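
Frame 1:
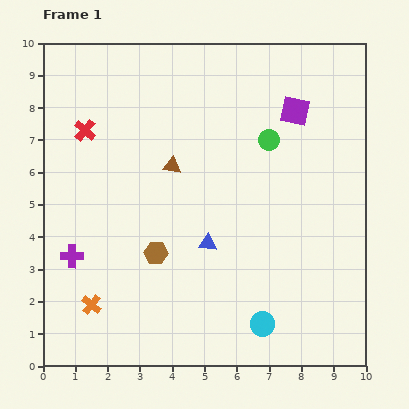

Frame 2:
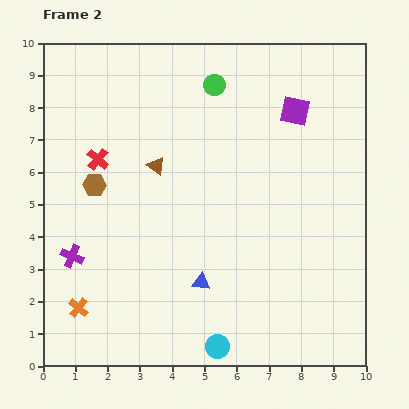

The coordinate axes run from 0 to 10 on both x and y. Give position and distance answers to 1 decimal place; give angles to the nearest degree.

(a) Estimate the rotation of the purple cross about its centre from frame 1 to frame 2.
22° clockwise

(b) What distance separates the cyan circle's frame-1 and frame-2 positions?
1.6

The cyan circle moved from (6.8, 1.3) to (5.4, 0.6), a distance of √(1.4² + 0.7²) ≈ 1.6.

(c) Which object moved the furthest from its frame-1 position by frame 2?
the brown hexagon

(moved 2.8; next 2.4)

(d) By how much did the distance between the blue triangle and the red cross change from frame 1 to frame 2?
-0.2

Distance in frame 1: 5.2. Distance in frame 2: 5.0.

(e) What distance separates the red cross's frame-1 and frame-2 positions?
1.0

The red cross moved from (1.3, 7.3) to (1.7, 6.4), a distance of √(0.4² + 0.9²) ≈ 1.0.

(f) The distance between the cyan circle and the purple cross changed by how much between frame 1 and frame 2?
-1.0

Distance in frame 1: 6.3. Distance in frame 2: 5.3.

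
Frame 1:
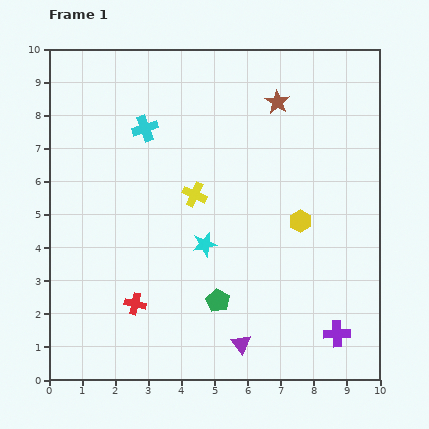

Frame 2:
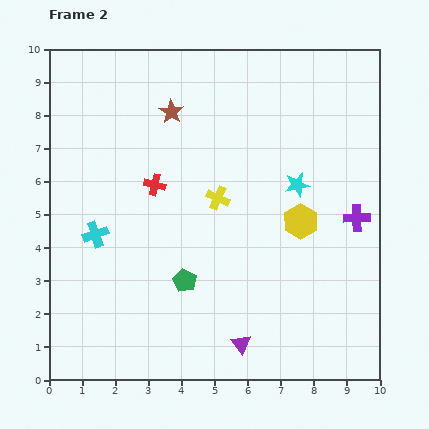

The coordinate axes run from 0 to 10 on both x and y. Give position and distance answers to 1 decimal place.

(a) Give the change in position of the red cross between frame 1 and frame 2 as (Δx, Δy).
(0.6, 3.6)

The red cross was at (2.6, 2.3) in frame 1 and (3.2, 5.9) in frame 2.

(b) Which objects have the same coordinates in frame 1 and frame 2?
the yellow hexagon, the purple triangle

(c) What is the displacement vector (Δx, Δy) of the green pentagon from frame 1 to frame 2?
(-1.0, 0.6)

The green pentagon was at (5.1, 2.4) in frame 1 and (4.1, 3.0) in frame 2.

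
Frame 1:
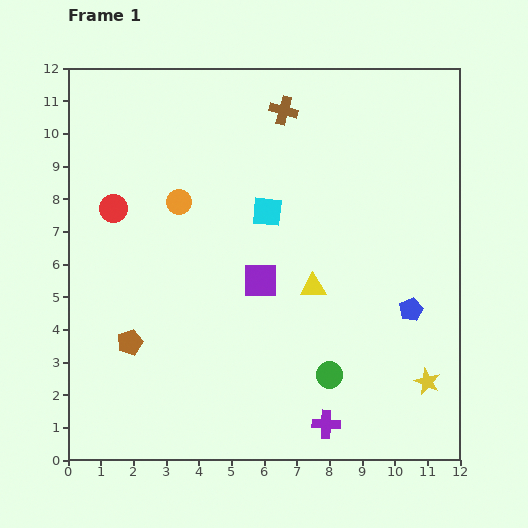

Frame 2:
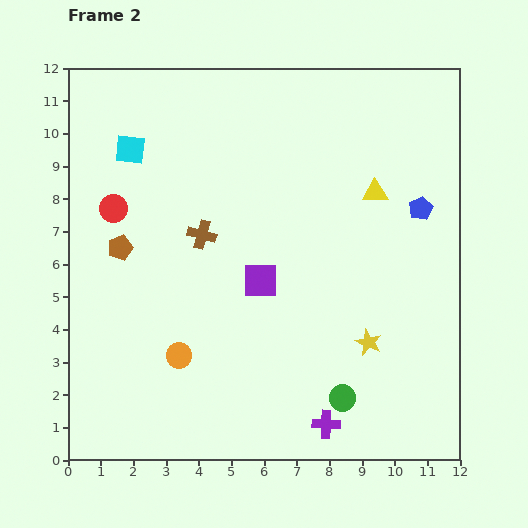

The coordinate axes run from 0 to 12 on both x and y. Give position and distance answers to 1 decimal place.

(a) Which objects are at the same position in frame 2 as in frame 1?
the purple square, the purple cross, the red circle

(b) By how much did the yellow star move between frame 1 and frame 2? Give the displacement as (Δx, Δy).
(-1.8, 1.2)

The yellow star was at (11.0, 2.4) in frame 1 and (9.2, 3.6) in frame 2.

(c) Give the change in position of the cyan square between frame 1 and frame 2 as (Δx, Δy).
(-4.2, 1.9)

The cyan square was at (6.1, 7.6) in frame 1 and (1.9, 9.5) in frame 2.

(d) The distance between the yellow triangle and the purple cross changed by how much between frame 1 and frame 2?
+3.1

Distance in frame 1: 4.2. Distance in frame 2: 7.3.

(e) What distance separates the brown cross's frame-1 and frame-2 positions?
4.5

The brown cross moved from (6.6, 10.7) to (4.1, 6.9), a distance of √(2.5² + 3.8²) ≈ 4.5.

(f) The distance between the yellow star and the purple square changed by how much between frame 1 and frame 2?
-2.2

Distance in frame 1: 6.0. Distance in frame 2: 3.8.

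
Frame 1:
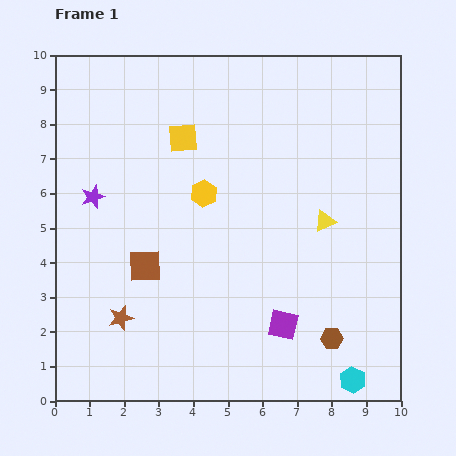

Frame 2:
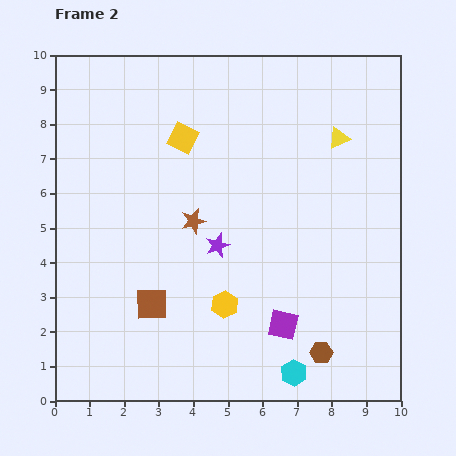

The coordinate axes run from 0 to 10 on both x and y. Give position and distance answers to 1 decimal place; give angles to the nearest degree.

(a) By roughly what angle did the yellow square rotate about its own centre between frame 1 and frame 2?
32° clockwise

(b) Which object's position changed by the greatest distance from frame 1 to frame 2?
the purple star

(moved 3.9; next 3.5)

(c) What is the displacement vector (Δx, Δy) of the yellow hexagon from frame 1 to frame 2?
(0.6, -3.2)

The yellow hexagon was at (4.3, 6.0) in frame 1 and (4.9, 2.8) in frame 2.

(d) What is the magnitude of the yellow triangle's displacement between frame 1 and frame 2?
2.4

The yellow triangle moved from (7.8, 5.2) to (8.2, 7.6), a distance of √(0.4² + 2.4²) ≈ 2.4.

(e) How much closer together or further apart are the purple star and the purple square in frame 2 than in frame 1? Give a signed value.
-3.6

Distance in frame 1: 6.6. Distance in frame 2: 3.0.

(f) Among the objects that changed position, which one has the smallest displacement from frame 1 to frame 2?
the brown hexagon

(moved 0.5)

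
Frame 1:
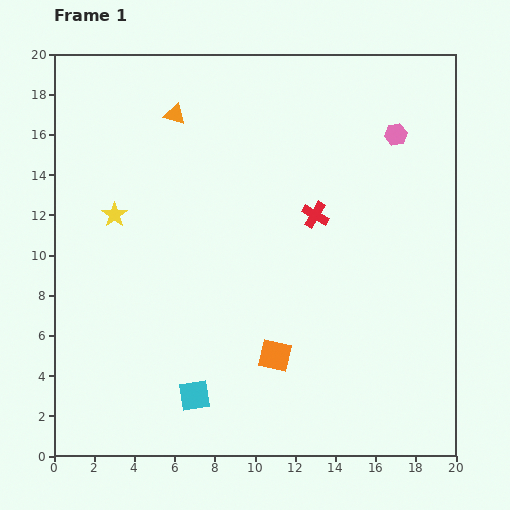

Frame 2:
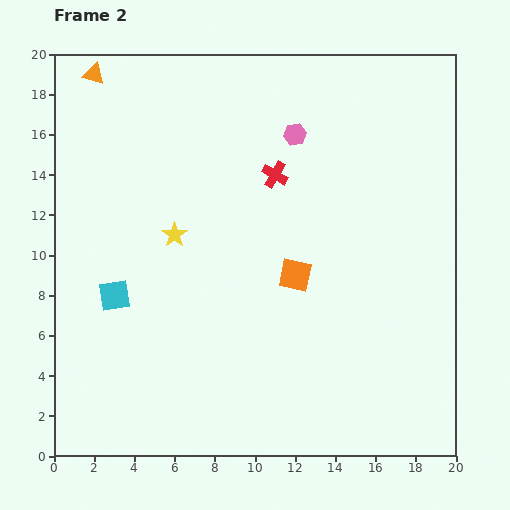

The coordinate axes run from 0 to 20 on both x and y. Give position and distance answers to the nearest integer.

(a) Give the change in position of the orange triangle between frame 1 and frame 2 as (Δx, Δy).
(-4, 2)

The orange triangle was at (6, 17) in frame 1 and (2, 19) in frame 2.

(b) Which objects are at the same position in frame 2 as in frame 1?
none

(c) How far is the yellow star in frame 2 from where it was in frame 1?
3

The yellow star moved from (3, 12) to (6, 11), a distance of √(3² + 1²) ≈ 3.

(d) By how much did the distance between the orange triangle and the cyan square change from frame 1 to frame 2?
-3

Distance in frame 1: 14. Distance in frame 2: 11.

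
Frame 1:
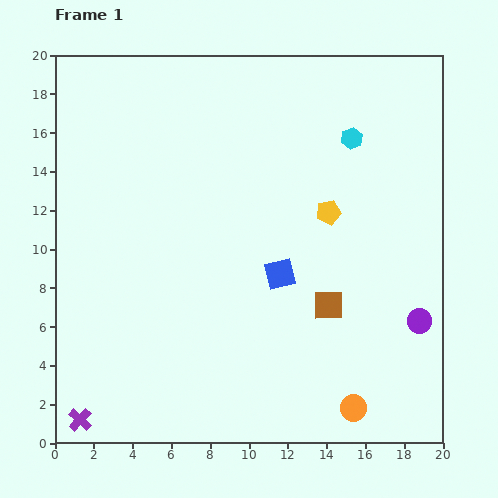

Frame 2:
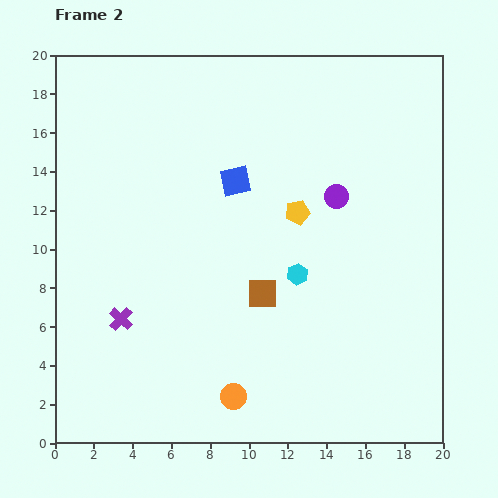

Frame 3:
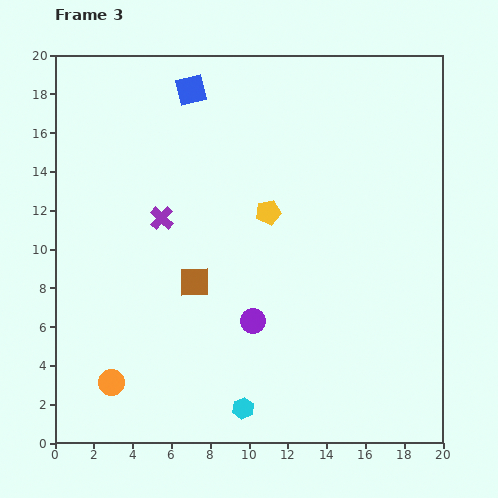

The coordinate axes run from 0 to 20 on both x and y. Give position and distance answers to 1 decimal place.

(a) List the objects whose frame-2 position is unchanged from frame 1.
none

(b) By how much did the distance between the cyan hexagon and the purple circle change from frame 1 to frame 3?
-5.5

Distance in frame 1: 10.0. Distance in frame 3: 4.5.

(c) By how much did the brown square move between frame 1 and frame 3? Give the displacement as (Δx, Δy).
(-6.9, 1.2)

The brown square was at (14.1, 7.1) in frame 1 and (7.2, 8.3) in frame 3.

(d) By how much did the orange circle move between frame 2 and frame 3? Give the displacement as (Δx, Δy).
(-6.3, 0.7)

The orange circle was at (9.2, 2.4) in frame 2 and (2.9, 3.1) in frame 3.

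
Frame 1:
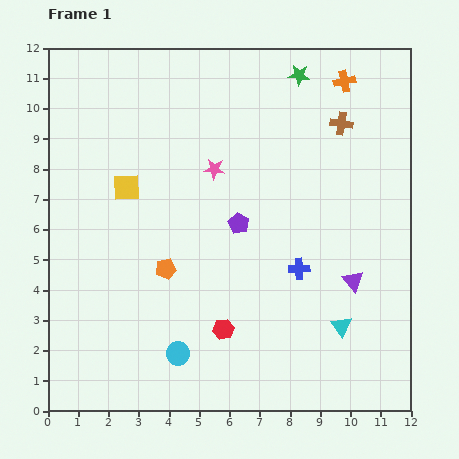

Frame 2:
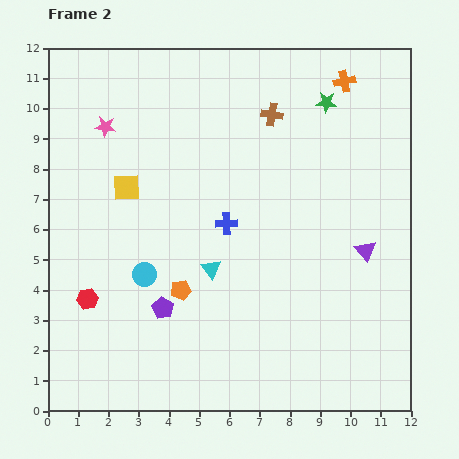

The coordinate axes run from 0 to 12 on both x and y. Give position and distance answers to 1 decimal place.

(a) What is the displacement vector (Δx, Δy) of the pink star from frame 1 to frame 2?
(-3.6, 1.4)

The pink star was at (5.5, 8.0) in frame 1 and (1.9, 9.4) in frame 2.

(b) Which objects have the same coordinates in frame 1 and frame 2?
the yellow square, the orange cross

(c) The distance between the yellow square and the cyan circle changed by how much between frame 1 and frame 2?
-2.8

Distance in frame 1: 5.8. Distance in frame 2: 3.0.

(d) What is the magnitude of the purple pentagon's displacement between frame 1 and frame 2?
3.8

The purple pentagon moved from (6.3, 6.2) to (3.8, 3.4), a distance of √(2.5² + 2.8²) ≈ 3.8.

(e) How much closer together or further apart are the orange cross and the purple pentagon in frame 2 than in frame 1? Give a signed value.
+3.7

Distance in frame 1: 5.9. Distance in frame 2: 9.6.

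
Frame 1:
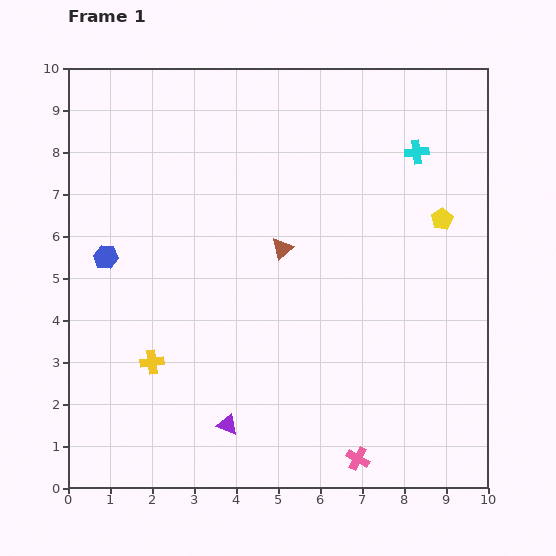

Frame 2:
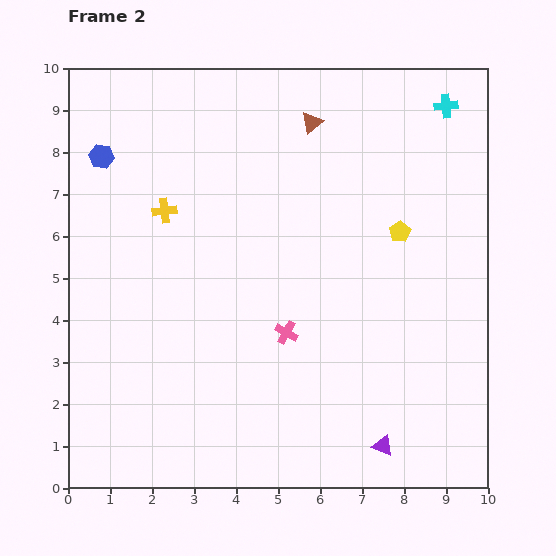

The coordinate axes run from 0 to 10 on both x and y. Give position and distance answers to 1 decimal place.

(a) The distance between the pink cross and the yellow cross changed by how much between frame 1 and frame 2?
-1.3

Distance in frame 1: 5.4. Distance in frame 2: 4.1.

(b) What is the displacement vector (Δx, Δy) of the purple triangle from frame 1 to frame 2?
(3.7, -0.5)

The purple triangle was at (3.8, 1.5) in frame 1 and (7.5, 1.0) in frame 2.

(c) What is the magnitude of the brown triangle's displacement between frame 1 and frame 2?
3.1

The brown triangle moved from (5.1, 5.7) to (5.8, 8.7), a distance of √(0.7² + 3.0²) ≈ 3.1.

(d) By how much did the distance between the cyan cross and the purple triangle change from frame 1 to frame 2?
+0.3

Distance in frame 1: 7.9. Distance in frame 2: 8.2.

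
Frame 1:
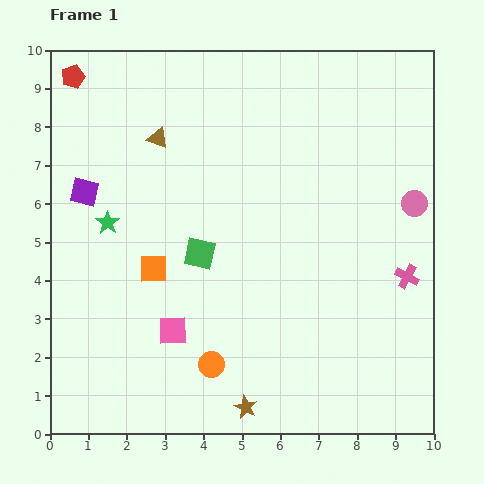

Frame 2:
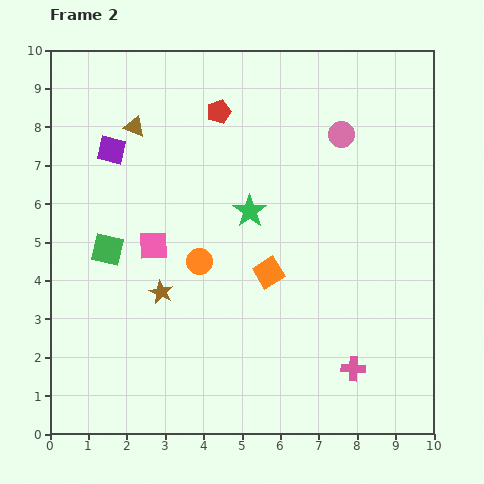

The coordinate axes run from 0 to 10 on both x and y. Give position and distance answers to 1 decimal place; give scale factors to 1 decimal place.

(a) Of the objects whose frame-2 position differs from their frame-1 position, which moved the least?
the brown triangle

(moved 0.7)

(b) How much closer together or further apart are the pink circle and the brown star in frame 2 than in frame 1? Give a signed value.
-0.7

Distance in frame 1: 6.9. Distance in frame 2: 6.2.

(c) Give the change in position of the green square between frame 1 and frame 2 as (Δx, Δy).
(-2.4, 0.1)

The green square was at (3.9, 4.7) in frame 1 and (1.5, 4.8) in frame 2.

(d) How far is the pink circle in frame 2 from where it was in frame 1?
2.6

The pink circle moved from (9.5, 6.0) to (7.6, 7.8), a distance of √(1.9² + 1.8²) ≈ 2.6.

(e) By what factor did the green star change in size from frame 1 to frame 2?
1.4×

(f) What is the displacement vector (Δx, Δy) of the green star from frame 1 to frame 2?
(3.7, 0.3)

The green star was at (1.5, 5.5) in frame 1 and (5.2, 5.8) in frame 2.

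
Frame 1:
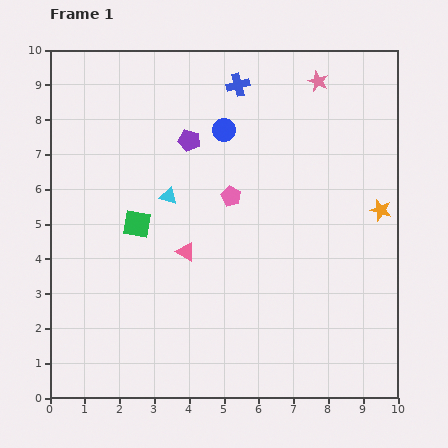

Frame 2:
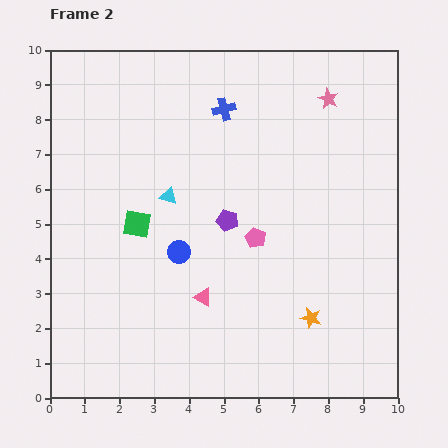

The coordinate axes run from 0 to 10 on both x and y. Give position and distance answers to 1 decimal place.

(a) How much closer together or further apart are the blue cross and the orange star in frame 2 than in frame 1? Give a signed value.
+1.0

Distance in frame 1: 5.5. Distance in frame 2: 6.5.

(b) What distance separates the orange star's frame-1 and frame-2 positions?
3.7

The orange star moved from (9.5, 5.4) to (7.5, 2.3), a distance of √(2.0² + 3.1²) ≈ 3.7.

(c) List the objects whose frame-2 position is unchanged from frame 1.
the green square, the cyan triangle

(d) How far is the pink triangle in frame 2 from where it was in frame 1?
1.4

The pink triangle moved from (3.9, 4.2) to (4.4, 2.9), a distance of √(0.5² + 1.3²) ≈ 1.4.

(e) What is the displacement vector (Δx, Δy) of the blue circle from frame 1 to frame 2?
(-1.3, -3.5)

The blue circle was at (5.0, 7.7) in frame 1 and (3.7, 4.2) in frame 2.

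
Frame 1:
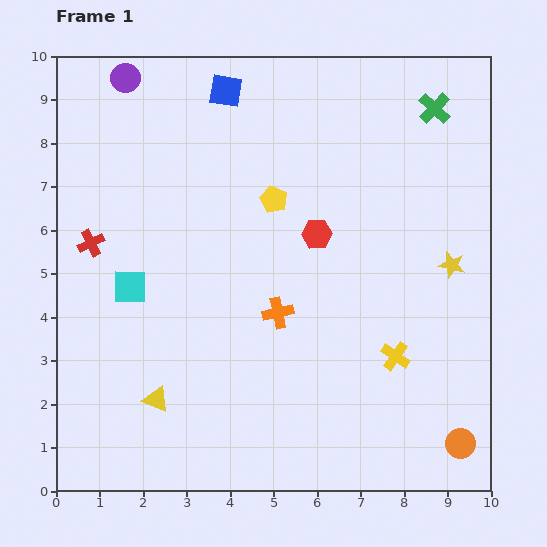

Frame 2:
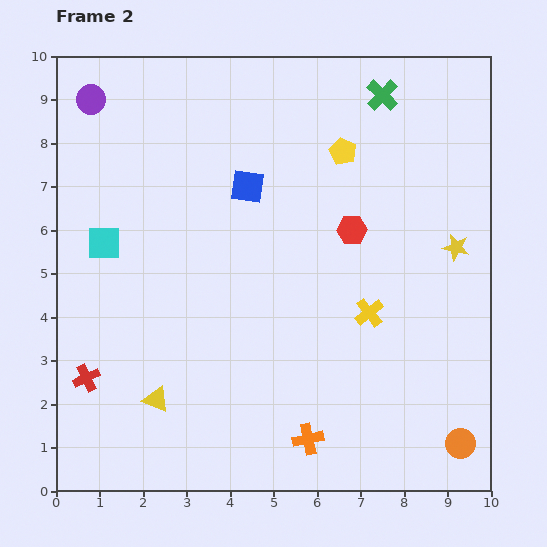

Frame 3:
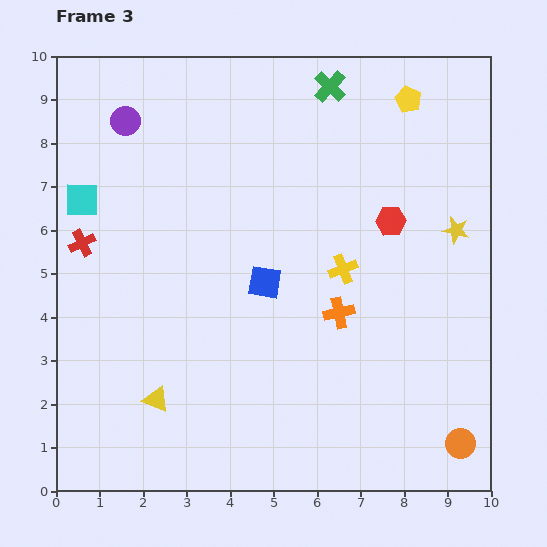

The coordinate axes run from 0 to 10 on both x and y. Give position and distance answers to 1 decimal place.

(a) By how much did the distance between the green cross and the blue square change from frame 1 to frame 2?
-1.1

Distance in frame 1: 4.8. Distance in frame 2: 3.7.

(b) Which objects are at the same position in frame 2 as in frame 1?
the orange circle, the yellow triangle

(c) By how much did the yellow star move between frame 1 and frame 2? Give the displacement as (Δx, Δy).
(0.1, 0.4)

The yellow star was at (9.1, 5.2) in frame 1 and (9.2, 5.6) in frame 2.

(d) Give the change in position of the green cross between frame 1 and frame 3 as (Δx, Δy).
(-2.4, 0.5)

The green cross was at (8.7, 8.8) in frame 1 and (6.3, 9.3) in frame 3.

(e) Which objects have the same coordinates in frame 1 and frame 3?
the orange circle, the yellow triangle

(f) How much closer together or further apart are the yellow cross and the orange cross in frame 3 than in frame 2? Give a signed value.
-2.2

Distance in frame 2: 3.2. Distance in frame 3: 1.0.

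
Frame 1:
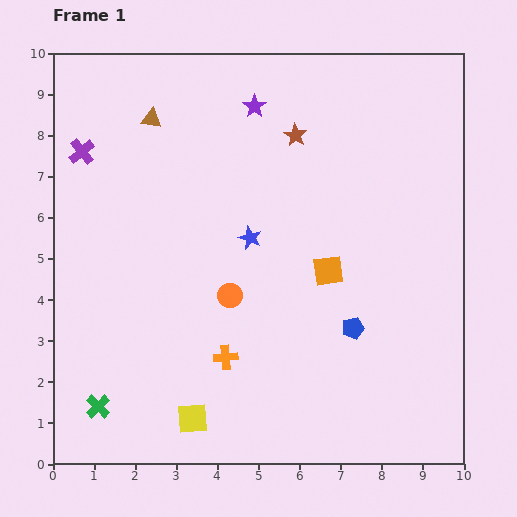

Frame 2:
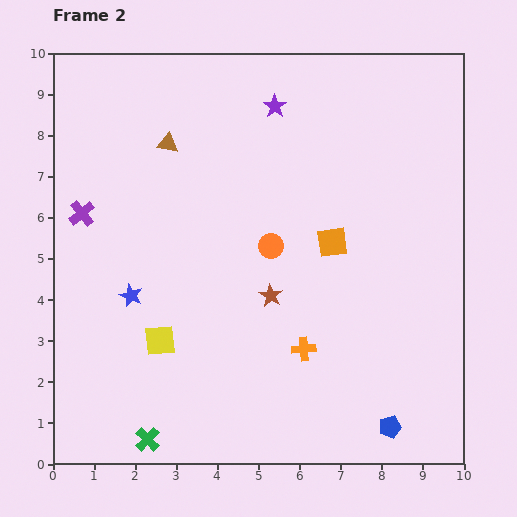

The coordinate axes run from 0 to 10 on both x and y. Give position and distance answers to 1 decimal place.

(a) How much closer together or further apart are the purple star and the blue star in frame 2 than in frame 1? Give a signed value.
+2.6

Distance in frame 1: 3.2. Distance in frame 2: 5.8.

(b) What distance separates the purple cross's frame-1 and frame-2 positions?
1.5

The purple cross moved from (0.7, 7.6) to (0.7, 6.1), a distance of √(0.0² + 1.5²) ≈ 1.5.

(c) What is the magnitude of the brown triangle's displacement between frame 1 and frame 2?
0.7

The brown triangle moved from (2.4, 8.4) to (2.8, 7.8), a distance of √(0.4² + 0.6²) ≈ 0.7.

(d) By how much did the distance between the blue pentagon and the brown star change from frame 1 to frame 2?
-0.6

Distance in frame 1: 4.9. Distance in frame 2: 4.3.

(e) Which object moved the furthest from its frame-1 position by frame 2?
the brown star

(moved 3.9; next 3.2)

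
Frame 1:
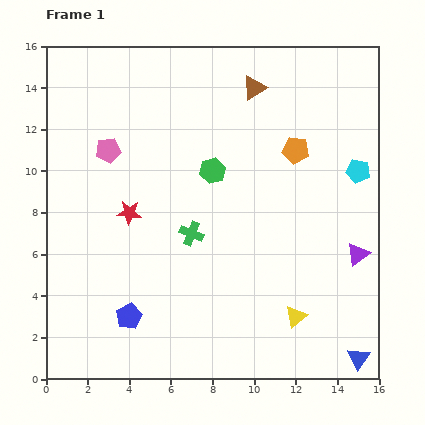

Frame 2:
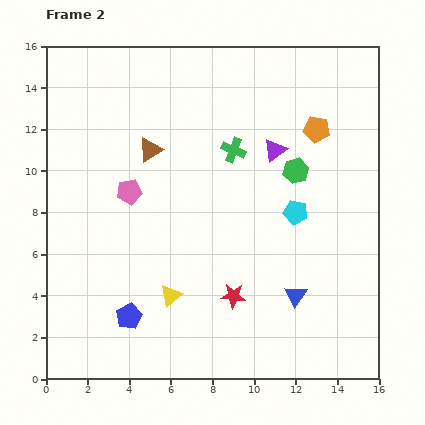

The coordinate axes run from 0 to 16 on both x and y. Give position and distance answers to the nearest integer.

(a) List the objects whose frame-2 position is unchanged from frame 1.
the blue pentagon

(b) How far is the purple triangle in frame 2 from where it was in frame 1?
6

The purple triangle moved from (15, 6) to (11, 11), a distance of √(4² + 5²) ≈ 6.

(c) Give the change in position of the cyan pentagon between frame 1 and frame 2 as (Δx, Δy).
(-3, -2)

The cyan pentagon was at (15, 10) in frame 1 and (12, 8) in frame 2.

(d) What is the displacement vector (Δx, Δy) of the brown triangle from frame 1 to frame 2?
(-5, -3)

The brown triangle was at (10, 14) in frame 1 and (5, 11) in frame 2.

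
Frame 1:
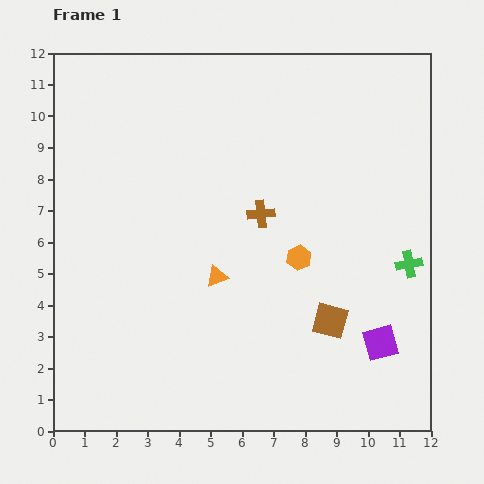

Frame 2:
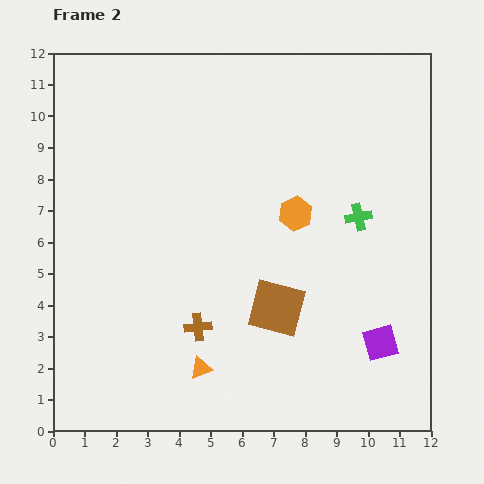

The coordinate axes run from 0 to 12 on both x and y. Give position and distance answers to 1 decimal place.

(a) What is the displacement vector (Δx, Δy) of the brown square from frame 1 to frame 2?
(-1.7, 0.4)

The brown square was at (8.8, 3.5) in frame 1 and (7.1, 3.9) in frame 2.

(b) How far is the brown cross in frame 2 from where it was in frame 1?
4.1

The brown cross moved from (6.6, 6.9) to (4.6, 3.3), a distance of √(2.0² + 3.6²) ≈ 4.1.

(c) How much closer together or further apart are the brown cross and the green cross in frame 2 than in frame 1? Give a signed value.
+1.2

Distance in frame 1: 5.0. Distance in frame 2: 6.2.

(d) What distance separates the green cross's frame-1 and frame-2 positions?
2.2

The green cross moved from (11.3, 5.3) to (9.7, 6.8), a distance of √(1.6² + 1.5²) ≈ 2.2.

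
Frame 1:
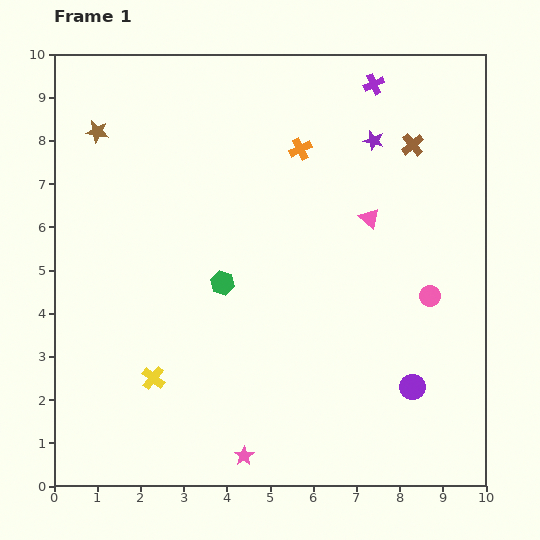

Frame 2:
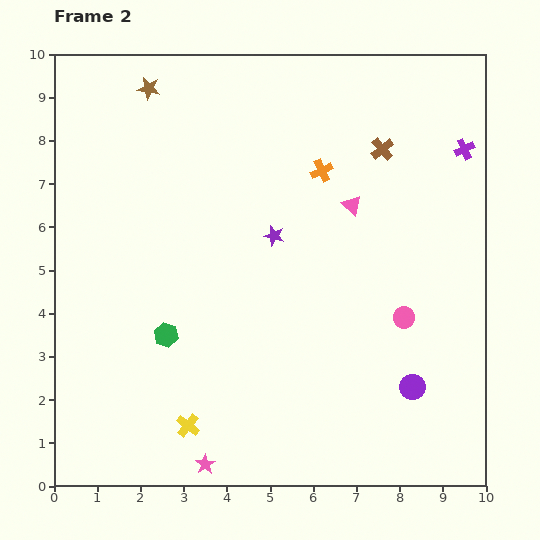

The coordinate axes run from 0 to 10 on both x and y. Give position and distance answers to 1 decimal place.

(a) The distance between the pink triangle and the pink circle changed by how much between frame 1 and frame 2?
+0.6

Distance in frame 1: 2.3. Distance in frame 2: 2.9.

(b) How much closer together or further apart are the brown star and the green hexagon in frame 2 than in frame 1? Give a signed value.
+1.2

Distance in frame 1: 4.5. Distance in frame 2: 5.7.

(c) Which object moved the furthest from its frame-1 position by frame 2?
the purple star

(moved 3.2; next 2.6)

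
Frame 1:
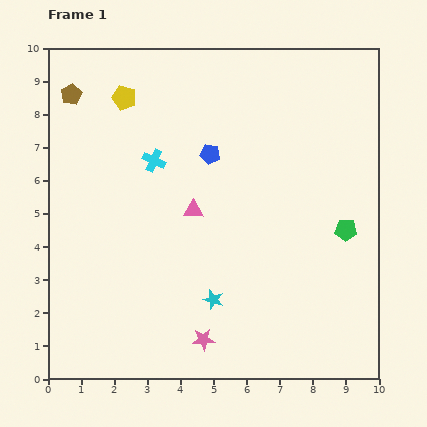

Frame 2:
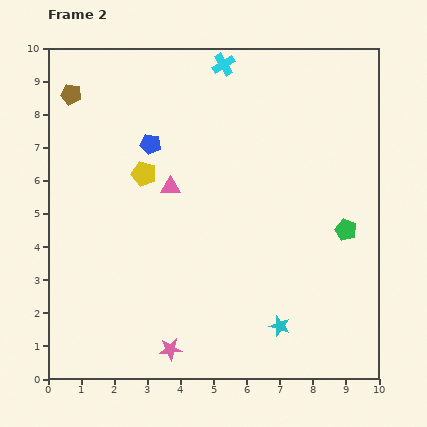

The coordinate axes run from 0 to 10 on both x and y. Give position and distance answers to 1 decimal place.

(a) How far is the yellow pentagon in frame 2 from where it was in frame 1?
2.4

The yellow pentagon moved from (2.3, 8.5) to (2.9, 6.2), a distance of √(0.6² + 2.3²) ≈ 2.4.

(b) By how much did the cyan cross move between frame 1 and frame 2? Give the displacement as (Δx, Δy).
(2.1, 2.9)

The cyan cross was at (3.2, 6.6) in frame 1 and (5.3, 9.5) in frame 2.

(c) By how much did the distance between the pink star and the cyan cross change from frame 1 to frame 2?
+3.1

Distance in frame 1: 5.6. Distance in frame 2: 8.7.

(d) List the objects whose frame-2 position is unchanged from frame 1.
the brown pentagon, the green pentagon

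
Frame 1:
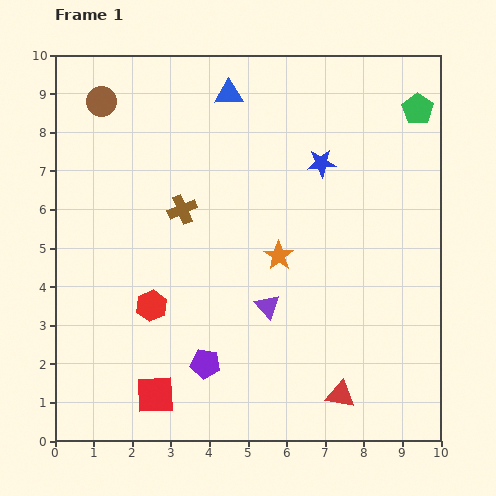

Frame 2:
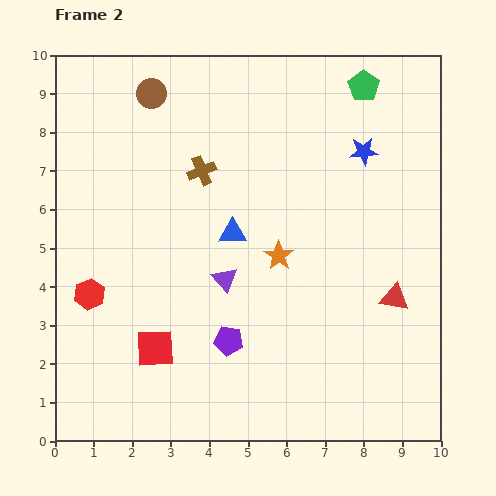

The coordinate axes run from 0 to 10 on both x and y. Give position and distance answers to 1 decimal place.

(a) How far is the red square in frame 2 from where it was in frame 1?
1.2

The red square moved from (2.6, 1.2) to (2.6, 2.4), a distance of √(0.0² + 1.2²) ≈ 1.2.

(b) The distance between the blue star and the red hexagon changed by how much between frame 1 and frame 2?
+2.3

Distance in frame 1: 5.7. Distance in frame 2: 8.0.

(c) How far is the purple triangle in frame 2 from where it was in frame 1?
1.3

The purple triangle moved from (5.5, 3.5) to (4.4, 4.2), a distance of √(1.1² + 0.7²) ≈ 1.3.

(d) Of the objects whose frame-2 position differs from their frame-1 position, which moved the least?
the purple pentagon

(moved 0.8)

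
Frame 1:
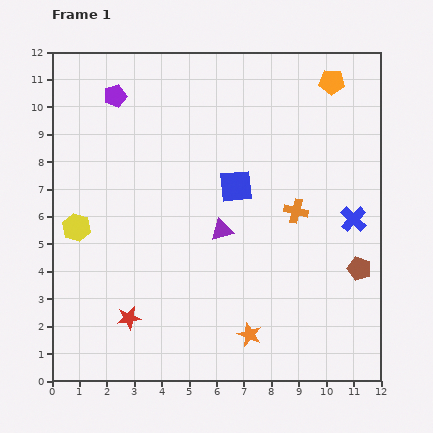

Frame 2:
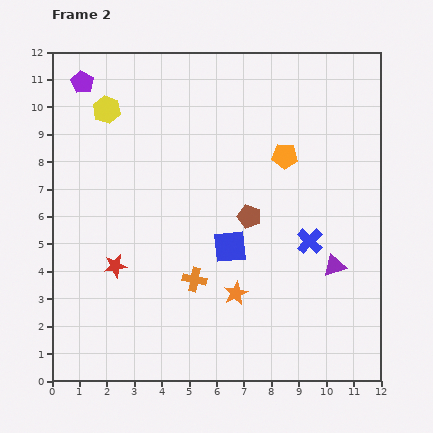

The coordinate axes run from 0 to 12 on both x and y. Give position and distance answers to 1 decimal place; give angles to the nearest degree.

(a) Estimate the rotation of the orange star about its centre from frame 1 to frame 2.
24° clockwise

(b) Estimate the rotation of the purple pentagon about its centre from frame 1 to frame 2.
25° counter-clockwise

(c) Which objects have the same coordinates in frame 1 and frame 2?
none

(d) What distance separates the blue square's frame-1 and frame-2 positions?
2.2

The blue square moved from (6.7, 7.1) to (6.5, 4.9), a distance of √(0.2² + 2.2²) ≈ 2.2.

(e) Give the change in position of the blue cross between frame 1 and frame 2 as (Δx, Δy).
(-1.6, -0.8)

The blue cross was at (11.0, 5.9) in frame 1 and (9.4, 5.1) in frame 2.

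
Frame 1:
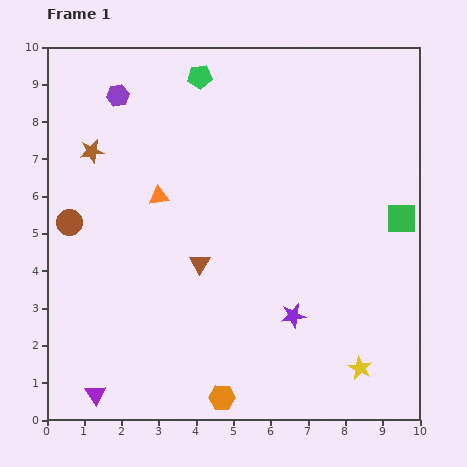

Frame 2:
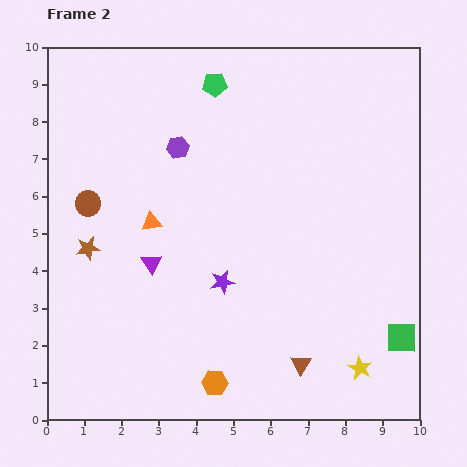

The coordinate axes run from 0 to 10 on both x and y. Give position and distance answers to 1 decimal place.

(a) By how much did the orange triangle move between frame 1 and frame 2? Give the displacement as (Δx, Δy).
(-0.2, -0.7)

The orange triangle was at (3.0, 6.0) in frame 1 and (2.8, 5.3) in frame 2.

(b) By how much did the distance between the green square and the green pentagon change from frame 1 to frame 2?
+1.8

Distance in frame 1: 6.6. Distance in frame 2: 8.4.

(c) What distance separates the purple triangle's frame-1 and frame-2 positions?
3.8

The purple triangle moved from (1.3, 0.7) to (2.8, 4.2), a distance of √(1.5² + 3.5²) ≈ 3.8.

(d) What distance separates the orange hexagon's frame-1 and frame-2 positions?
0.4

The orange hexagon moved from (4.7, 0.6) to (4.5, 1.0), a distance of √(0.2² + 0.4²) ≈ 0.4.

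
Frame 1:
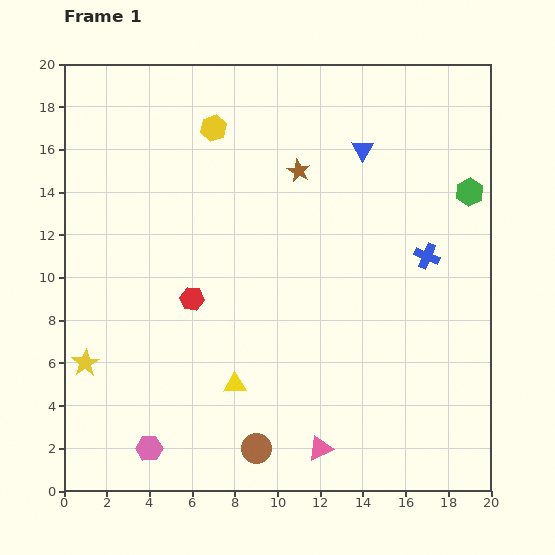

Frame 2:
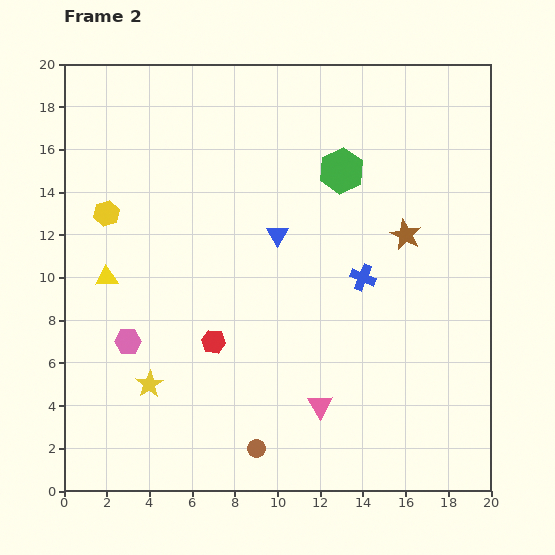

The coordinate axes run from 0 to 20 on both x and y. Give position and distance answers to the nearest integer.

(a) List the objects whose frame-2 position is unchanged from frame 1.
the brown circle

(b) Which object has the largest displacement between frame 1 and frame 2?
the yellow triangle

(moved 8; next 6)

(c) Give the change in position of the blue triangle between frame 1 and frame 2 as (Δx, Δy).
(-4, -4)

The blue triangle was at (14, 16) in frame 1 and (10, 12) in frame 2.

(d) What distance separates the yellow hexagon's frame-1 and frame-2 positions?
6

The yellow hexagon moved from (7, 17) to (2, 13), a distance of √(5² + 4²) ≈ 6.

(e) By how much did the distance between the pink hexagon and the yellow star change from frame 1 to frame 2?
-3

Distance in frame 1: 5. Distance in frame 2: 2.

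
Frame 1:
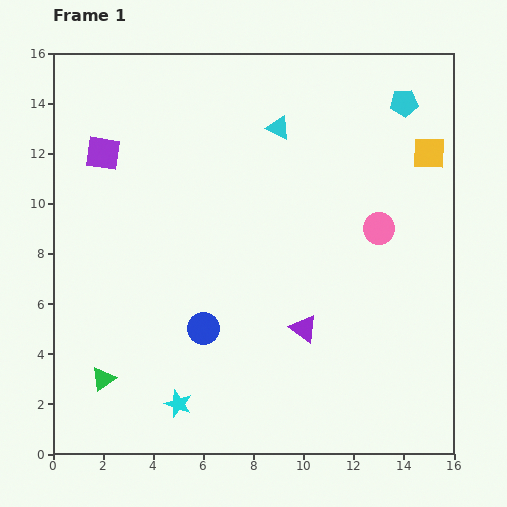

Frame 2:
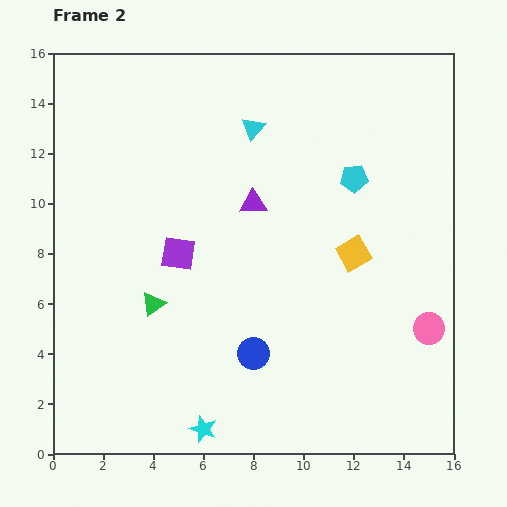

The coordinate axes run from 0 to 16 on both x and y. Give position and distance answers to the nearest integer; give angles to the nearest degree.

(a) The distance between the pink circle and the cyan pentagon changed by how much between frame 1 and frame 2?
+2

Distance in frame 1: 5. Distance in frame 2: 7.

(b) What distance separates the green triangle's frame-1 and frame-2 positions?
4

The green triangle moved from (2, 3) to (4, 6), a distance of √(2² + 3²) ≈ 4.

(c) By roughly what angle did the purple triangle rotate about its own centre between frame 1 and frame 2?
39° counter-clockwise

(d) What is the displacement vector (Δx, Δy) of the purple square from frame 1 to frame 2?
(3, -4)

The purple square was at (2, 12) in frame 1 and (5, 8) in frame 2.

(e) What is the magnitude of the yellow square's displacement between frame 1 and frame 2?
5

The yellow square moved from (15, 12) to (12, 8), a distance of √(3² + 4²) ≈ 5.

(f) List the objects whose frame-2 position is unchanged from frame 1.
none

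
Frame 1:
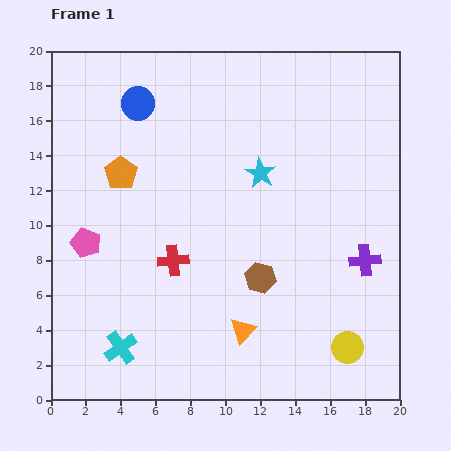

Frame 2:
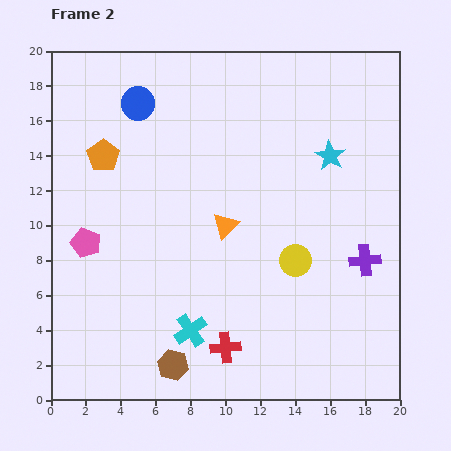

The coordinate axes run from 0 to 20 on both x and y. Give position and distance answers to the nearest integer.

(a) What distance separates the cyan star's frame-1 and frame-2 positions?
4

The cyan star moved from (12, 13) to (16, 14), a distance of √(4² + 1²) ≈ 4.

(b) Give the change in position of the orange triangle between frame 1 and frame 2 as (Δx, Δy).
(-1, 6)

The orange triangle was at (11, 4) in frame 1 and (10, 10) in frame 2.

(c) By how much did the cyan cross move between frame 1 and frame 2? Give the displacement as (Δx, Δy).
(4, 1)

The cyan cross was at (4, 3) in frame 1 and (8, 4) in frame 2.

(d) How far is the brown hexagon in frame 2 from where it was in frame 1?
7

The brown hexagon moved from (12, 7) to (7, 2), a distance of √(5² + 5²) ≈ 7.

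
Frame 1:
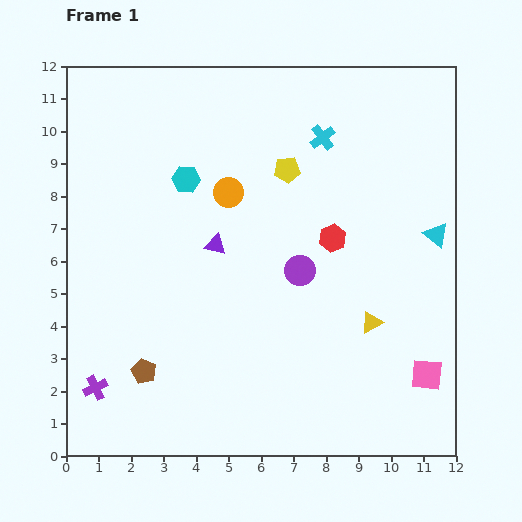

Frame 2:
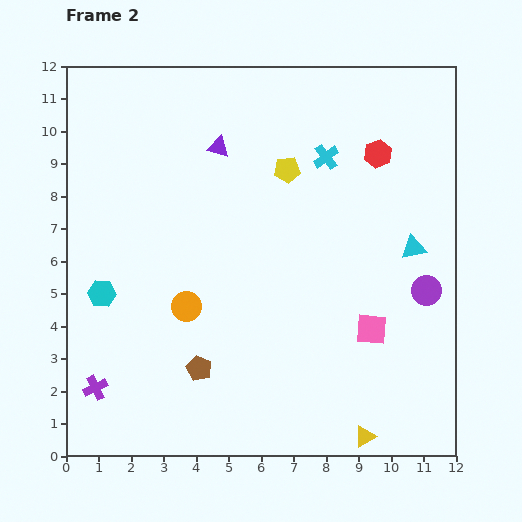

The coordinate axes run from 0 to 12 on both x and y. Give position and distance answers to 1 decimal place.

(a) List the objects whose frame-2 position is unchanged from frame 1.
the purple cross, the yellow pentagon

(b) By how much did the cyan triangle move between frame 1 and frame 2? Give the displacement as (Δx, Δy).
(-0.7, -0.4)

The cyan triangle was at (11.4, 6.8) in frame 1 and (10.7, 6.4) in frame 2.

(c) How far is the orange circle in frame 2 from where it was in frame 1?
3.7

The orange circle moved from (5.0, 8.1) to (3.7, 4.6), a distance of √(1.3² + 3.5²) ≈ 3.7.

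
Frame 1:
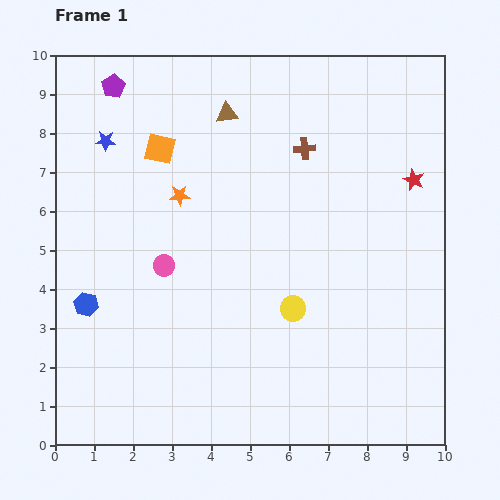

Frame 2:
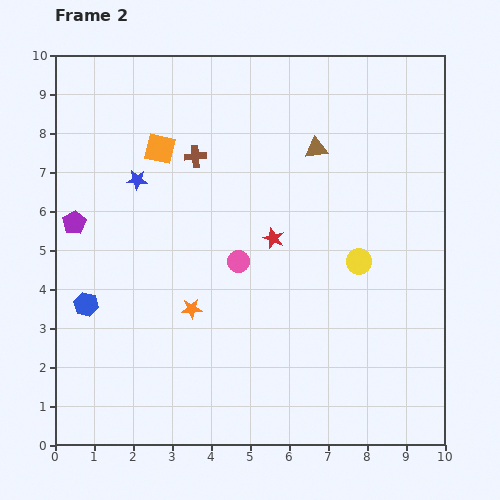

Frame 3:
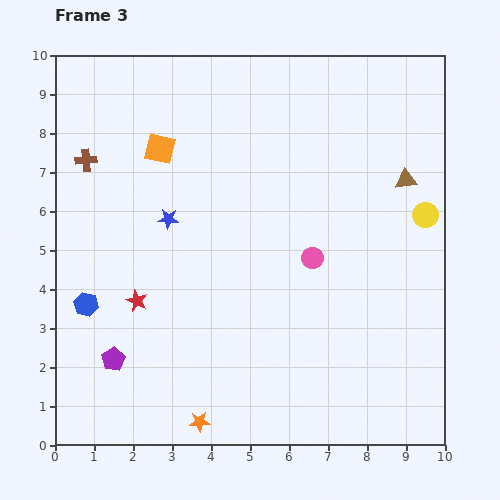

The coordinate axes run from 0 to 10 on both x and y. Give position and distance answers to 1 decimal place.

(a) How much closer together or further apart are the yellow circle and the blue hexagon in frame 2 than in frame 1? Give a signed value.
+1.8

Distance in frame 1: 5.3. Distance in frame 2: 7.1.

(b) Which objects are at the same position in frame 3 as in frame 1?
the blue hexagon, the orange square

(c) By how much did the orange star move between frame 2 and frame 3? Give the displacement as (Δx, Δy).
(0.2, -2.9)

The orange star was at (3.5, 3.5) in frame 2 and (3.7, 0.6) in frame 3.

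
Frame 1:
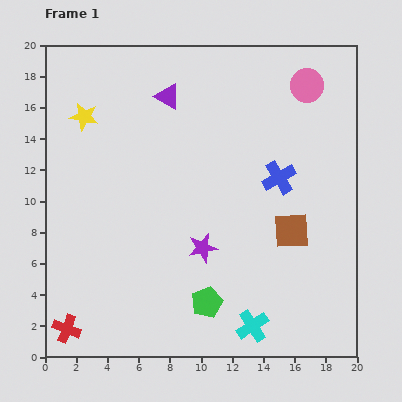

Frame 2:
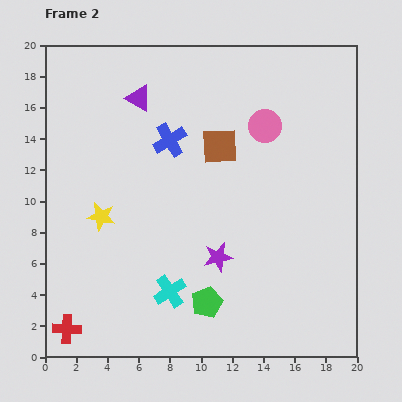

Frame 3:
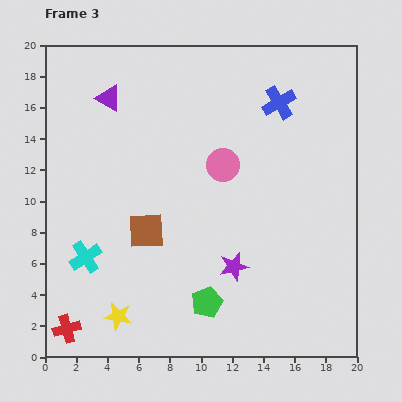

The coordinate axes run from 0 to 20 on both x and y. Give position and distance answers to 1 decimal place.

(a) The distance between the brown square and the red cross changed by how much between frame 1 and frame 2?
-0.4

Distance in frame 1: 15.7. Distance in frame 2: 15.3.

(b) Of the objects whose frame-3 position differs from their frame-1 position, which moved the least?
the purple star

(moved 2.3)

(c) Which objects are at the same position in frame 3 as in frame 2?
the red cross, the green pentagon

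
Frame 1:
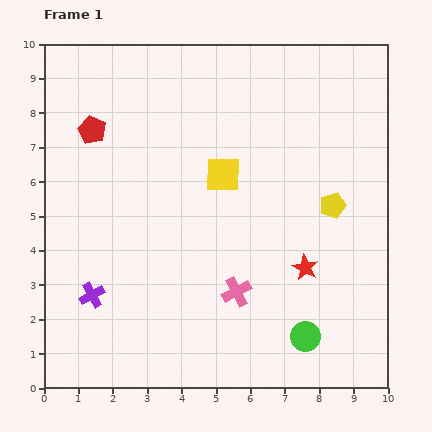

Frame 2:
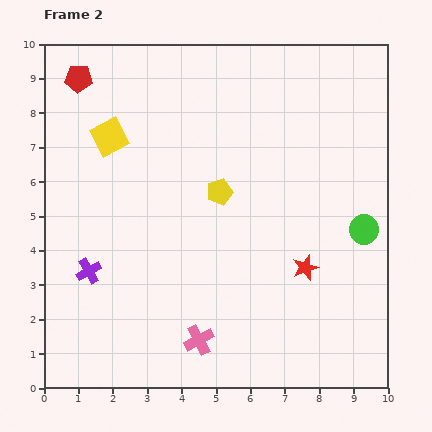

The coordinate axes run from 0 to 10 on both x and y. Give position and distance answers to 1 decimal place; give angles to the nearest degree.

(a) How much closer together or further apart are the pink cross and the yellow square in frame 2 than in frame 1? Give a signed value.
+3.0

Distance in frame 1: 3.4. Distance in frame 2: 6.4.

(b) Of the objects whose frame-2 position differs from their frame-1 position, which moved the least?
the purple cross

(moved 0.7)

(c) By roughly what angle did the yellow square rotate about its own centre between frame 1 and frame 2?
29° counter-clockwise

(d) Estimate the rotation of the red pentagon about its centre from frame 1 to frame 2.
24° counter-clockwise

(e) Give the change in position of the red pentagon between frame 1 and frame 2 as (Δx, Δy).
(-0.4, 1.5)

The red pentagon was at (1.4, 7.5) in frame 1 and (1.0, 9.0) in frame 2.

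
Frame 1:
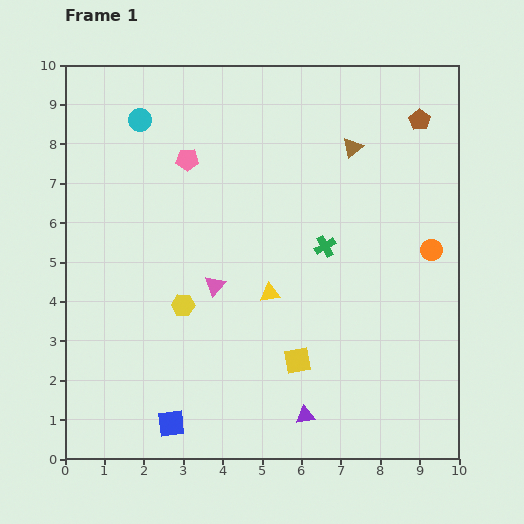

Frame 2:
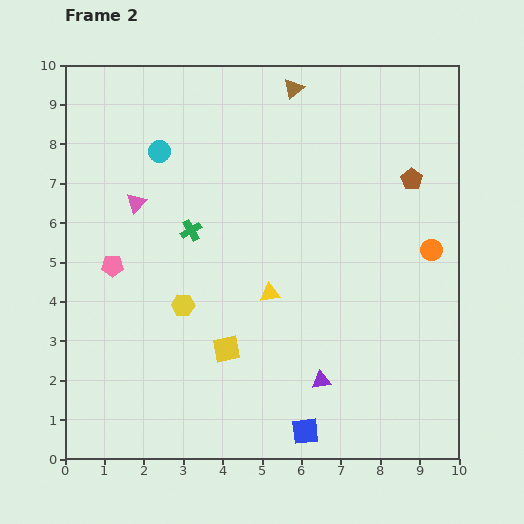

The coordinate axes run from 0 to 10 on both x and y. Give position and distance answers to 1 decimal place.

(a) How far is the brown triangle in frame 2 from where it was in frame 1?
2.1

The brown triangle moved from (7.3, 7.9) to (5.8, 9.4), a distance of √(1.5² + 1.5²) ≈ 2.1.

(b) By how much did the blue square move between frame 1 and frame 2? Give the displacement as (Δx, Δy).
(3.4, -0.2)

The blue square was at (2.7, 0.9) in frame 1 and (6.1, 0.7) in frame 2.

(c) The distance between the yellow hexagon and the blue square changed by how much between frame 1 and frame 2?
+1.5

Distance in frame 1: 3.0. Distance in frame 2: 4.5.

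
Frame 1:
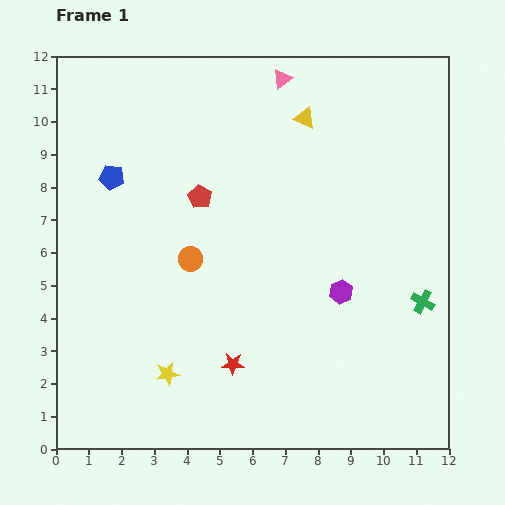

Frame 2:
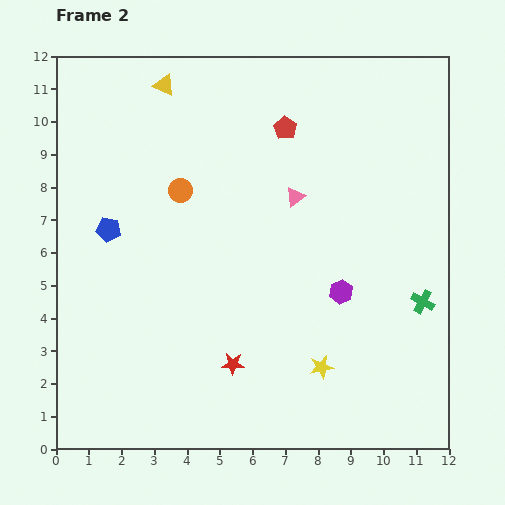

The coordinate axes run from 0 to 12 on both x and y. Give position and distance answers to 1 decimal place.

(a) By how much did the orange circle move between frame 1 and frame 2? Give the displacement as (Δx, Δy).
(-0.3, 2.1)

The orange circle was at (4.1, 5.8) in frame 1 and (3.8, 7.9) in frame 2.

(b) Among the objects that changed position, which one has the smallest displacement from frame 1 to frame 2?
the blue pentagon

(moved 1.6)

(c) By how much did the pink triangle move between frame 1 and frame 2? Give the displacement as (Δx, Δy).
(0.4, -3.6)

The pink triangle was at (6.9, 11.3) in frame 1 and (7.3, 7.7) in frame 2.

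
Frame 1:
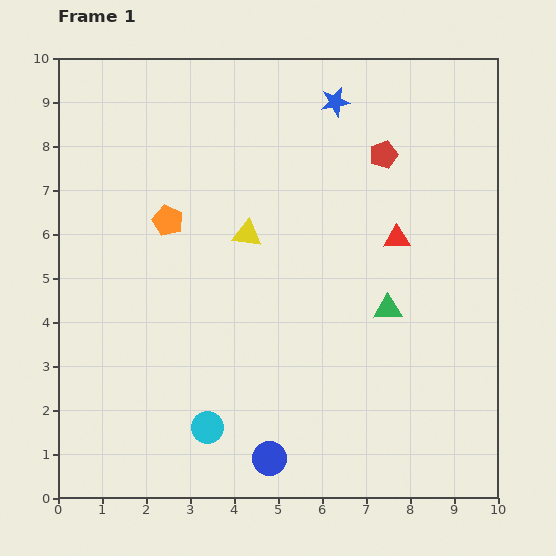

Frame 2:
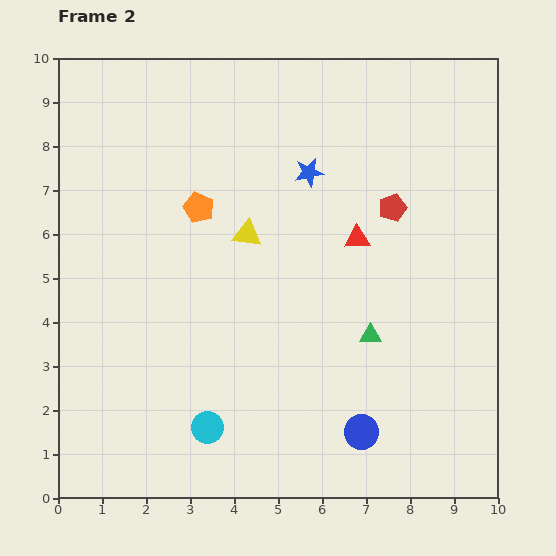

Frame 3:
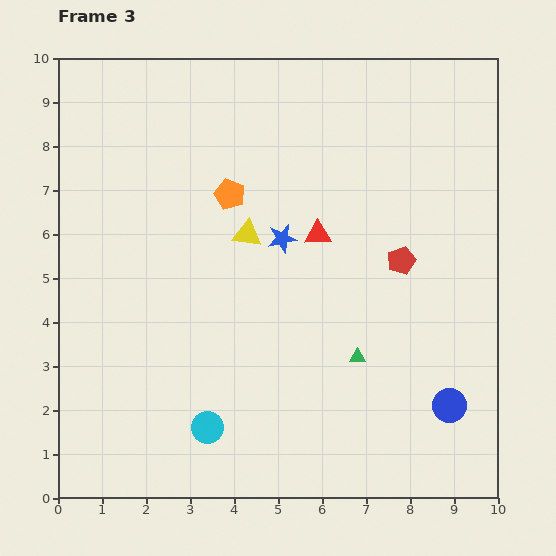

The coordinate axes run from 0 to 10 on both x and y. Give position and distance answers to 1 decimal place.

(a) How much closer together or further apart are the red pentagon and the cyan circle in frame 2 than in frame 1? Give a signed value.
-0.9

Distance in frame 1: 7.4. Distance in frame 2: 6.5.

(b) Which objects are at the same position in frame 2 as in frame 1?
the yellow triangle, the cyan circle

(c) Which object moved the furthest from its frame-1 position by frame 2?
the blue circle

(moved 2.2; next 1.7)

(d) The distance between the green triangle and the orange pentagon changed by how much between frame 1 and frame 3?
-0.7

Distance in frame 1: 5.4. Distance in frame 3: 4.7.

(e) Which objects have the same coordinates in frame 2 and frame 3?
the yellow triangle, the cyan circle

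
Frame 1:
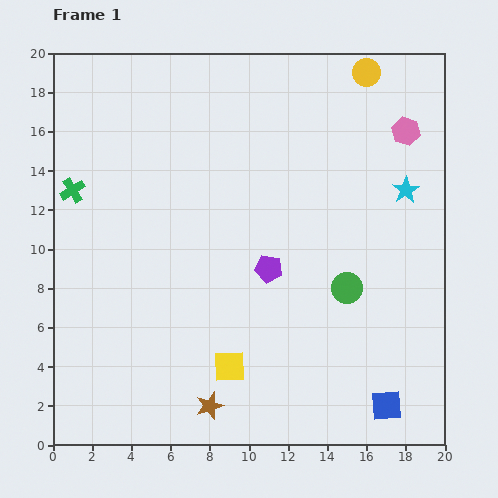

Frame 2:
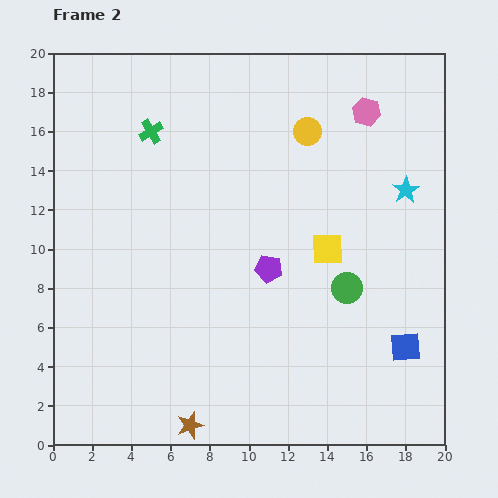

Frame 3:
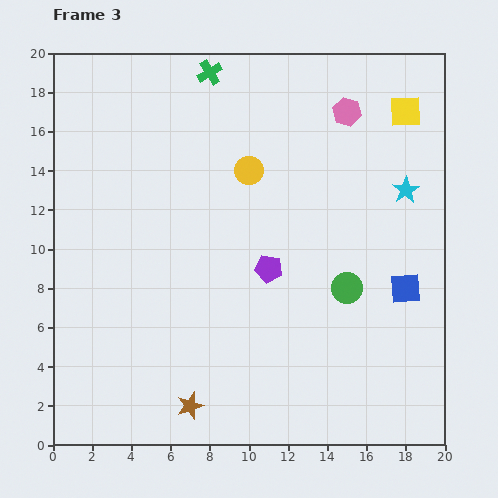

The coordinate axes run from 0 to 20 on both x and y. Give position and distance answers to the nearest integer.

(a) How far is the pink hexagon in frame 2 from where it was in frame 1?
2

The pink hexagon moved from (18, 16) to (16, 17), a distance of √(2² + 1²) ≈ 2.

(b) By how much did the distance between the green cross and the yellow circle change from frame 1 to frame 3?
-11

Distance in frame 1: 16. Distance in frame 3: 5.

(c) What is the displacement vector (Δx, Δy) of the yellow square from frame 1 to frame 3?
(9, 13)

The yellow square was at (9, 4) in frame 1 and (18, 17) in frame 3.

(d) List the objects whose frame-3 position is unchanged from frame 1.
the purple pentagon, the green circle, the cyan star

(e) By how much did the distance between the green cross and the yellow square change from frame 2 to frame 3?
-1

Distance in frame 2: 11. Distance in frame 3: 10.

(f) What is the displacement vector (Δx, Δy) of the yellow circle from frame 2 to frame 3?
(-3, -2)

The yellow circle was at (13, 16) in frame 2 and (10, 14) in frame 3.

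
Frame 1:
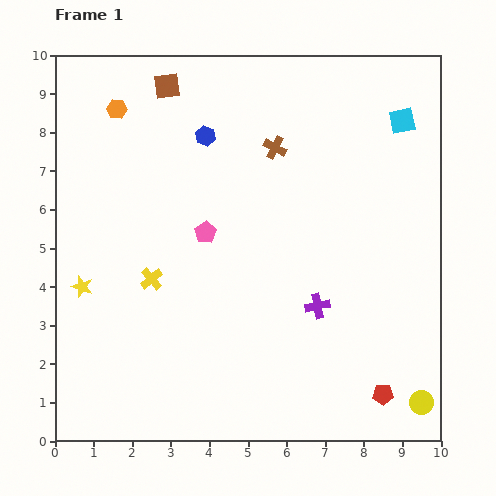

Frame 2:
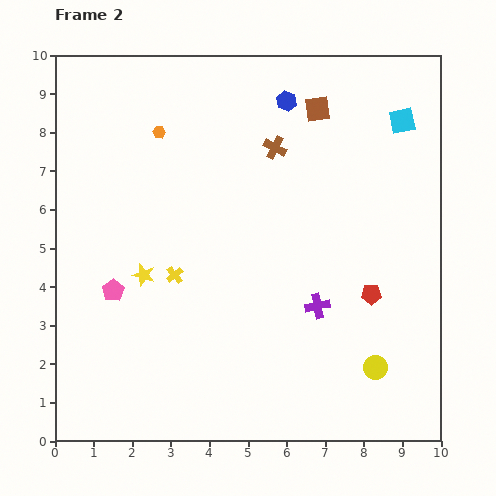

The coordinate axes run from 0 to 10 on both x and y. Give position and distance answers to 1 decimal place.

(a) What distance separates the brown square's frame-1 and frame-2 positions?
3.9

The brown square moved from (2.9, 9.2) to (6.8, 8.6), a distance of √(3.9² + 0.6²) ≈ 3.9.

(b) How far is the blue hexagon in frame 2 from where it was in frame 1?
2.3

The blue hexagon moved from (3.9, 7.9) to (6.0, 8.8), a distance of √(2.1² + 0.9²) ≈ 2.3.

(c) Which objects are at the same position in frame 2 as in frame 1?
the purple cross, the cyan square, the brown cross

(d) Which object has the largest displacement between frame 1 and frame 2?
the brown square

(moved 3.9; next 2.8)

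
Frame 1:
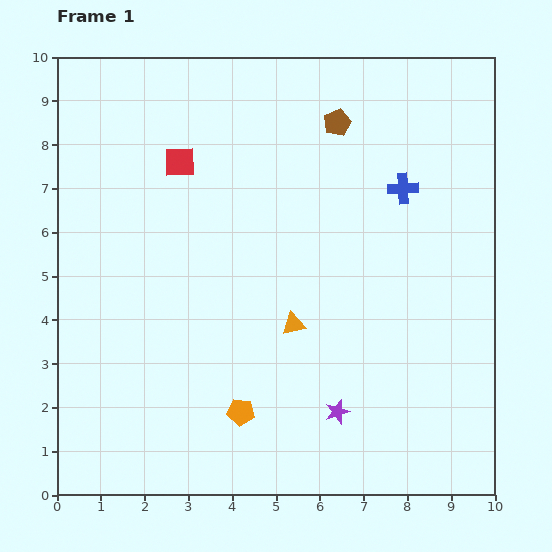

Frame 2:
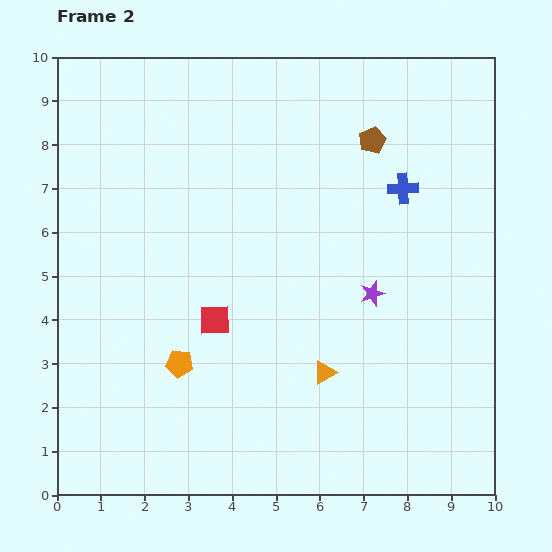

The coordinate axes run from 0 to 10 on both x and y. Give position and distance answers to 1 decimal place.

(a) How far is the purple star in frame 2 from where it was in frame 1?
2.8

The purple star moved from (6.4, 1.9) to (7.2, 4.6), a distance of √(0.8² + 2.7²) ≈ 2.8.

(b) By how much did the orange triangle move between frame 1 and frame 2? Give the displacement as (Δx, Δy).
(0.7, -1.1)

The orange triangle was at (5.4, 3.9) in frame 1 and (6.1, 2.8) in frame 2.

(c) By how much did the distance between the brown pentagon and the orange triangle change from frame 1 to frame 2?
+0.7

Distance in frame 1: 4.7. Distance in frame 2: 5.4.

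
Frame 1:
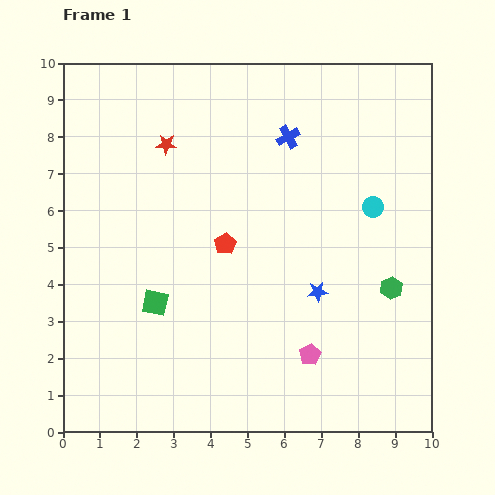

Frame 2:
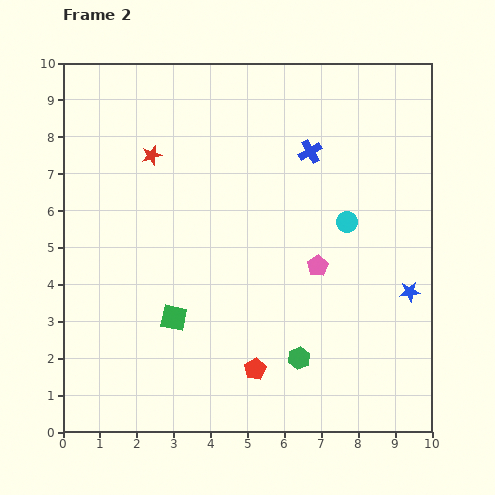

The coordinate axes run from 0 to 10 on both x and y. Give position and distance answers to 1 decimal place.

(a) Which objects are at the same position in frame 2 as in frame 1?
none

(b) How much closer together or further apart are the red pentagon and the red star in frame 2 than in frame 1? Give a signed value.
+3.3

Distance in frame 1: 3.1. Distance in frame 2: 6.4.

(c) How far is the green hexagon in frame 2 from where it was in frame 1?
3.1

The green hexagon moved from (8.9, 3.9) to (6.4, 2.0), a distance of √(2.5² + 1.9²) ≈ 3.1.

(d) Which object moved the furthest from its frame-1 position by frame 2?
the red pentagon

(moved 3.5; next 3.1)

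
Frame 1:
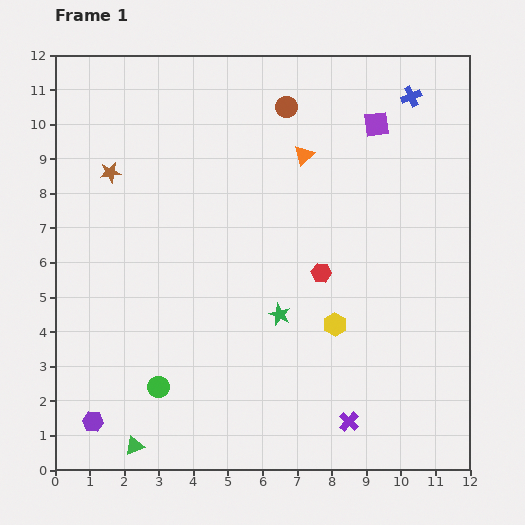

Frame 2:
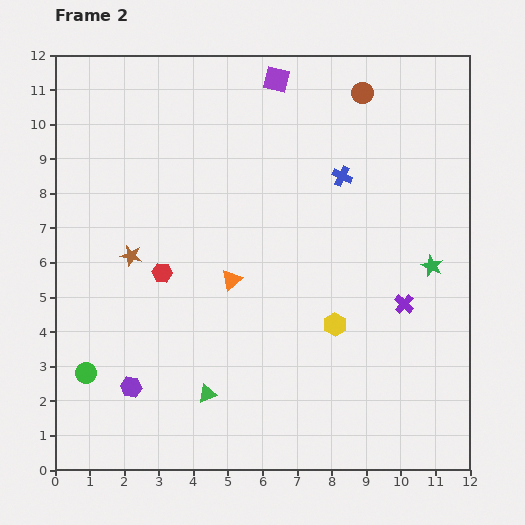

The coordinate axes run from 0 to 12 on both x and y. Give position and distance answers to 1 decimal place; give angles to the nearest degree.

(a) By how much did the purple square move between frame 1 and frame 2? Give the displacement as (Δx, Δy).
(-2.9, 1.3)

The purple square was at (9.3, 10.0) in frame 1 and (6.4, 11.3) in frame 2.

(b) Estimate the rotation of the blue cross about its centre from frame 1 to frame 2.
39° counter-clockwise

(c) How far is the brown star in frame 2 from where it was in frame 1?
2.5

The brown star moved from (1.6, 8.6) to (2.2, 6.2), a distance of √(0.6² + 2.4²) ≈ 2.5.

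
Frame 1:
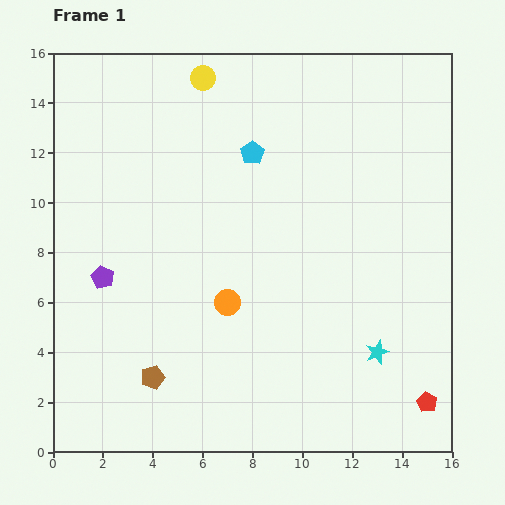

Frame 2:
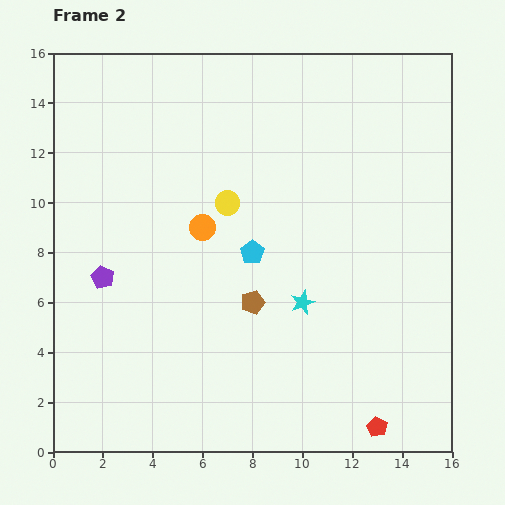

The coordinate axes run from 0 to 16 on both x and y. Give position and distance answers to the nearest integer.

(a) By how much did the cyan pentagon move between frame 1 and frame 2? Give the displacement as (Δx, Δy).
(0, -4)

The cyan pentagon was at (8, 12) in frame 1 and (8, 8) in frame 2.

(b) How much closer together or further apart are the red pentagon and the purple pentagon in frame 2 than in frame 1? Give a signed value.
-1

Distance in frame 1: 14. Distance in frame 2: 13.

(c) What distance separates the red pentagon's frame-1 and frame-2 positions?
2

The red pentagon moved from (15, 2) to (13, 1), a distance of √(2² + 1²) ≈ 2.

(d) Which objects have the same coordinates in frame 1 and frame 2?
the purple pentagon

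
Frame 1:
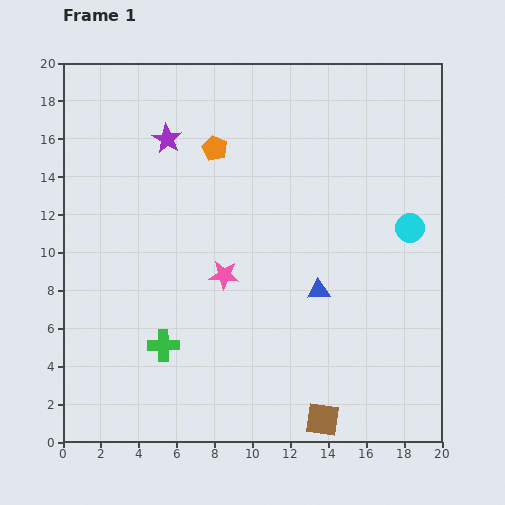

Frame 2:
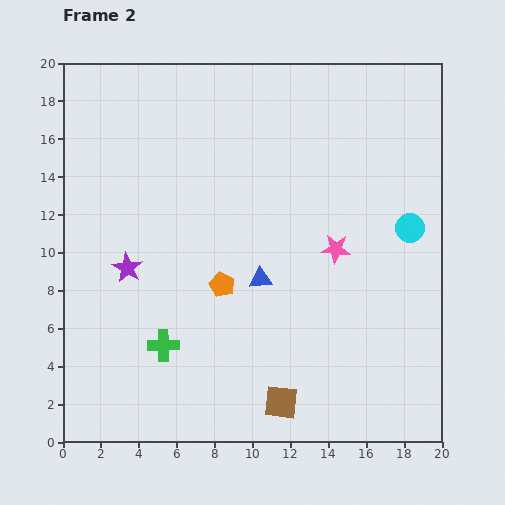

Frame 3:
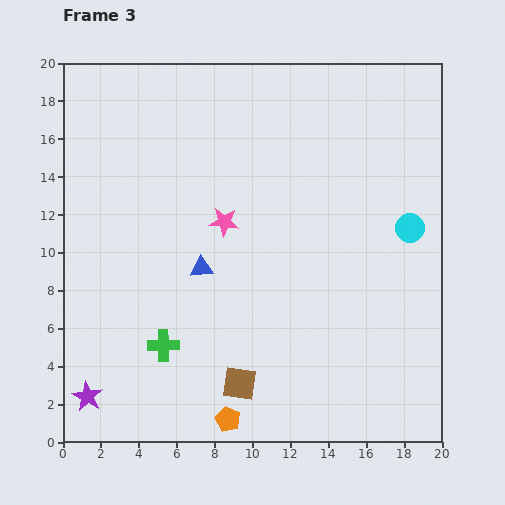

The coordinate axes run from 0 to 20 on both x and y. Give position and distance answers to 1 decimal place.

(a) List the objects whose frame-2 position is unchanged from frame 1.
the green cross, the cyan circle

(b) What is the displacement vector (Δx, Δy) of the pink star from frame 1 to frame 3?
(0.0, 2.8)

The pink star was at (8.5, 8.8) in frame 1 and (8.5, 11.6) in frame 3.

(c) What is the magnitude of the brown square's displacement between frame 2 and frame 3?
2.4

The brown square moved from (11.5, 2.1) to (9.3, 3.1), a distance of √(2.2² + 1.0²) ≈ 2.4.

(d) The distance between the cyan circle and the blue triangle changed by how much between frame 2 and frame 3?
+2.9

Distance in frame 2: 8.3. Distance in frame 3: 11.2.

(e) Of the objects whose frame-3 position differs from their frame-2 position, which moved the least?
the brown square

(moved 2.4)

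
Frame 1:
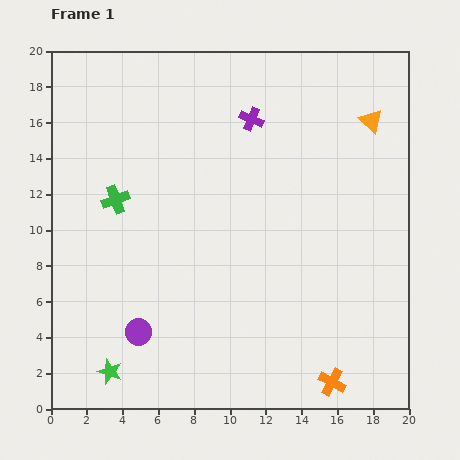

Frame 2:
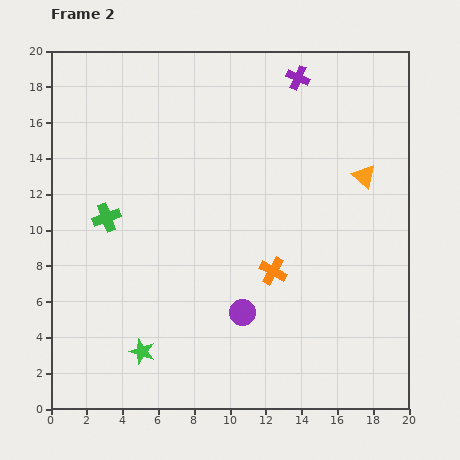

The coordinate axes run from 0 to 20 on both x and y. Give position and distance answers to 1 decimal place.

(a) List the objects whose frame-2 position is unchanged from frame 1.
none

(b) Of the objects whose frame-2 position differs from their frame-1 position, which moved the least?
the green cross

(moved 1.1)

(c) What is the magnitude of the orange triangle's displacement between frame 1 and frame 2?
3.1

The orange triangle moved from (17.9, 16.1) to (17.5, 13.0), a distance of √(0.4² + 3.1²) ≈ 3.1.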